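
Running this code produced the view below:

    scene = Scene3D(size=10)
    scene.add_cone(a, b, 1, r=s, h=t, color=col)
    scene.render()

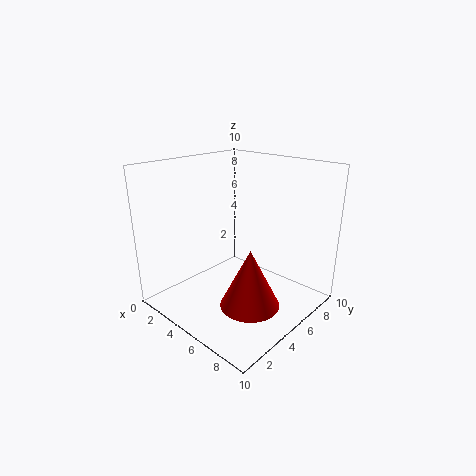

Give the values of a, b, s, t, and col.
a = 7; b = 4; s = 2; t = 4; col = 'red'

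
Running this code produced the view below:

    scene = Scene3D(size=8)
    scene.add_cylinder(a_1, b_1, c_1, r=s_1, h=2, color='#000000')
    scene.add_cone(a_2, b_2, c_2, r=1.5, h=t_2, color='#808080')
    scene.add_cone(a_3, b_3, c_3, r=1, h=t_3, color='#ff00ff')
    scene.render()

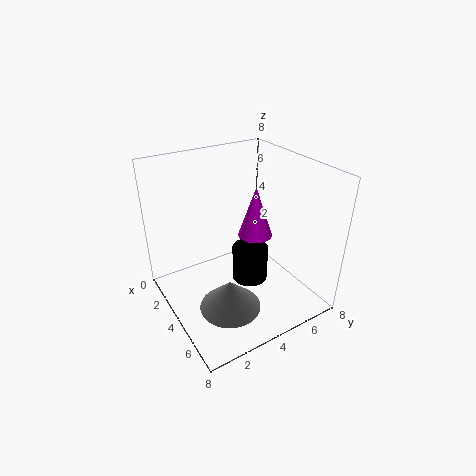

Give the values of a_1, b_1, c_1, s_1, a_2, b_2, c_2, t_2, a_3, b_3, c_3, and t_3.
a_1 = 4.5, b_1 = 4.5, c_1 = 1.5, s_1 = 1, a_2 = 6.5, b_2 = 2, c_2 = 2, t_2 = 1.5, a_3 = 3.5, b_3 = 5.5, c_3 = 3.5, t_3 = 3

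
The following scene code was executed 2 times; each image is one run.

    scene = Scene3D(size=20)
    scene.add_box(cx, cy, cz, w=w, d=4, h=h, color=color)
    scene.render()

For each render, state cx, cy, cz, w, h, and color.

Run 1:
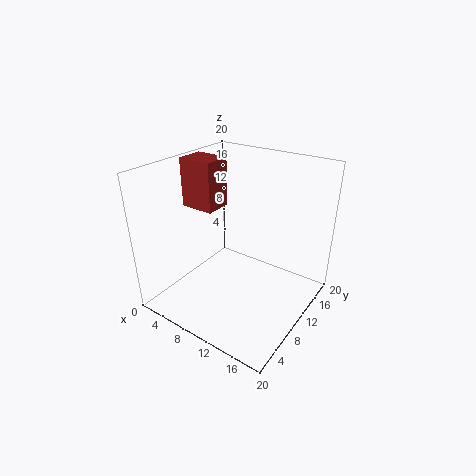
cx = 1, cy = 9, cz = 13, w = 5, h = 7, color = 'brown'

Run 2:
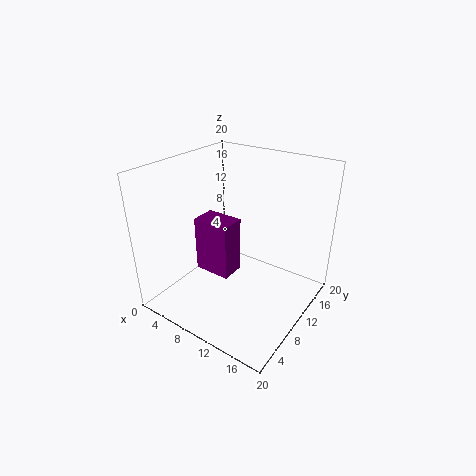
cx = 1, cy = 11, cz = 1, w = 6, h = 9, color = 'purple'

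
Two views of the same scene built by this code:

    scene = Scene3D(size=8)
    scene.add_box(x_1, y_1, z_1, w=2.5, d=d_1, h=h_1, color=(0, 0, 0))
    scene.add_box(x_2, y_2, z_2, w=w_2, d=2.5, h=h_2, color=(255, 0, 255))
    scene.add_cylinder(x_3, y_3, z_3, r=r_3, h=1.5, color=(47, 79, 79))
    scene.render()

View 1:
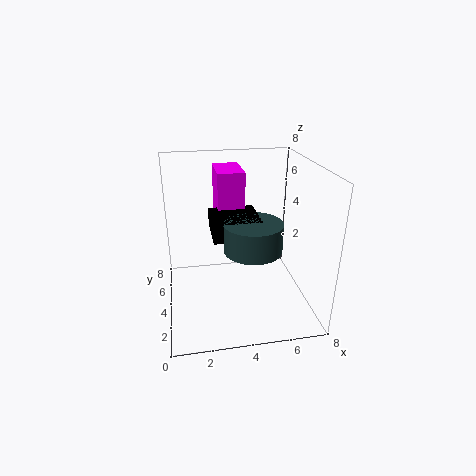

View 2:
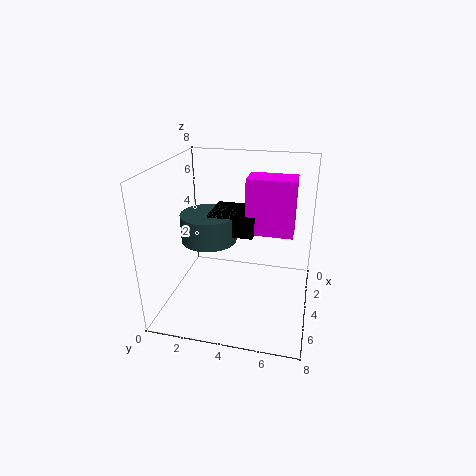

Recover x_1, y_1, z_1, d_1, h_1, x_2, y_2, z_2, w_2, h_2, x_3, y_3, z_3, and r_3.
x_1 = 2.5; y_1 = 2.5; z_1 = 4.5; d_1 = 2.5; h_1 = 1; x_2 = 3; y_2 = 4.5; z_2 = 4.5; w_2 = 1.5; h_2 = 3; x_3 = 4.5; y_3 = 2.5; z_3 = 4; r_3 = 1.5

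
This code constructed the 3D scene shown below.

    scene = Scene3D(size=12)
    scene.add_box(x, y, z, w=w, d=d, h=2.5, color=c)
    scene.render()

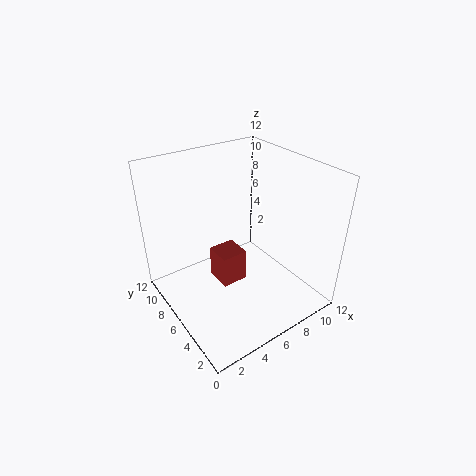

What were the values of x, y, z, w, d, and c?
x = 3; y = 3.5; z = 4; w = 2; d = 2; c = 'brown'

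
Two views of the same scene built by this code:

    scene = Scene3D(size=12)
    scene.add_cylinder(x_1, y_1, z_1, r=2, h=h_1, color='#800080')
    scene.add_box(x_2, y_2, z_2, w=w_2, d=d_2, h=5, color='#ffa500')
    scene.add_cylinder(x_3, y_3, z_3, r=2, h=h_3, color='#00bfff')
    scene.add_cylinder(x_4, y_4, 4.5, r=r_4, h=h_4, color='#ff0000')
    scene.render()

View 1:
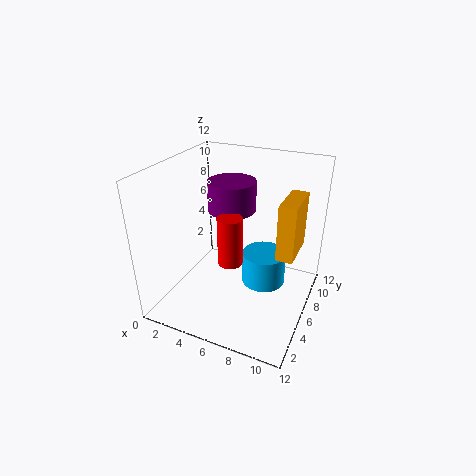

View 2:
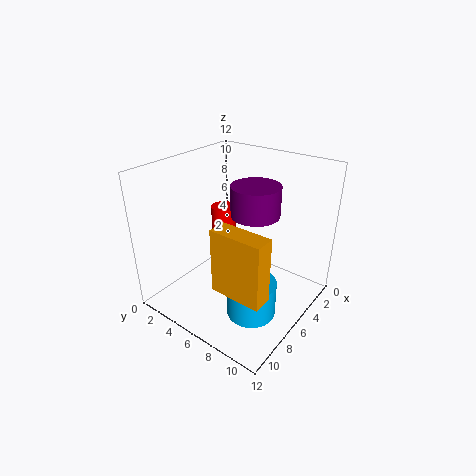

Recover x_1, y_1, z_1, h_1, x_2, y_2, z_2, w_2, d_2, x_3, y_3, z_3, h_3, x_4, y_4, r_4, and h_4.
x_1 = 5; y_1 = 7; z_1 = 8; h_1 = 2.5; x_2 = 9; y_2 = 7; z_2 = 4; w_2 = 1.5; d_2 = 4; x_3 = 7.5; y_3 = 8.5; z_3 = 0.5; h_3 = 3; x_4 = 6; y_4 = 4.5; r_4 = 1; h_4 = 4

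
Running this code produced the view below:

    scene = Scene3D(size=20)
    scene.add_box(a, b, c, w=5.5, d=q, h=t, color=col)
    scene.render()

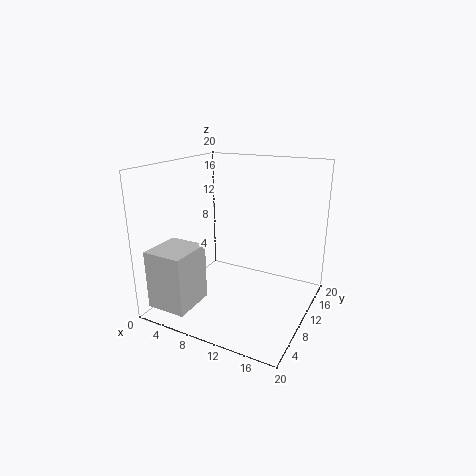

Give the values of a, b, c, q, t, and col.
a = 1
b = 1
c = 1.5
q = 6
t = 8
col = 'lightgray'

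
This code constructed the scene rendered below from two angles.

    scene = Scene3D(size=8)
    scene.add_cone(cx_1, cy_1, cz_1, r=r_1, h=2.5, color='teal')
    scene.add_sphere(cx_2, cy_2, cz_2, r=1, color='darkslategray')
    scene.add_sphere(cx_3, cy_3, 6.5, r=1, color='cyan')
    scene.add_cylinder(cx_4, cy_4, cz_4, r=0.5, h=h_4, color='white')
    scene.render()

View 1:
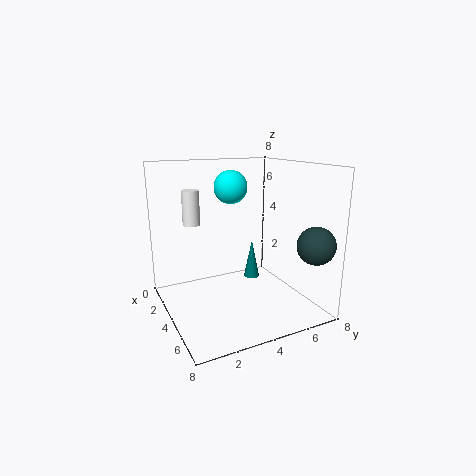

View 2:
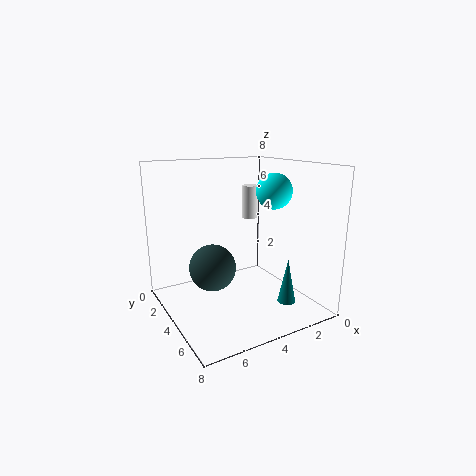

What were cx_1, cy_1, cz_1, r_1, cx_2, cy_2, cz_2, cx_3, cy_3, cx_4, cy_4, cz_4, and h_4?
cx_1 = 2; cy_1 = 6; cz_1 = 0.5; r_1 = 0.5; cx_2 = 7; cy_2 = 7; cz_2 = 4; cx_3 = 2; cy_3 = 4.5; cx_4 = 2; cy_4 = 2; cz_4 = 4.5; h_4 = 2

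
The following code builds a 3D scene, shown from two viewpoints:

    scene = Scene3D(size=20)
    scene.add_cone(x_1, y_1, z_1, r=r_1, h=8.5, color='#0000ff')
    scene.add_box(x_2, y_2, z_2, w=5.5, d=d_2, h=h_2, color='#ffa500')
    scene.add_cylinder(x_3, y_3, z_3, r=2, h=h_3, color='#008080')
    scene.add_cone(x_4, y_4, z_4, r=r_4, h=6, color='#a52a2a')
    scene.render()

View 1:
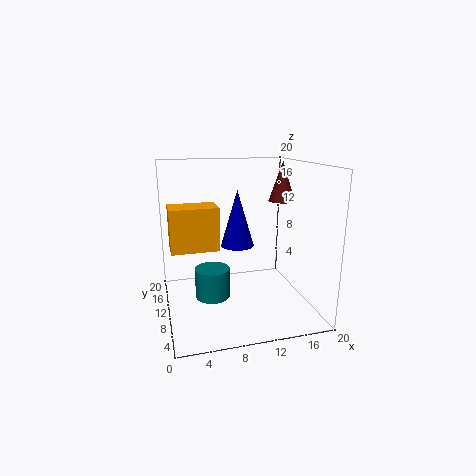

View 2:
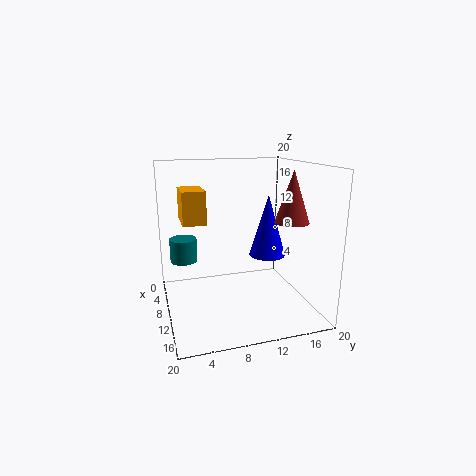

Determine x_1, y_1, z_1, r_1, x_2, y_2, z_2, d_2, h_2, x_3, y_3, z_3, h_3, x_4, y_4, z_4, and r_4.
x_1 = 11
y_1 = 14
z_1 = 7.5
r_1 = 2.5
x_2 = 0.5
y_2 = 3
z_2 = 11
d_2 = 3.5
h_2 = 5
x_3 = 5
y_3 = 3
z_3 = 5.5
h_3 = 3.5
x_4 = 18
y_4 = 14
z_4 = 14
r_4 = 2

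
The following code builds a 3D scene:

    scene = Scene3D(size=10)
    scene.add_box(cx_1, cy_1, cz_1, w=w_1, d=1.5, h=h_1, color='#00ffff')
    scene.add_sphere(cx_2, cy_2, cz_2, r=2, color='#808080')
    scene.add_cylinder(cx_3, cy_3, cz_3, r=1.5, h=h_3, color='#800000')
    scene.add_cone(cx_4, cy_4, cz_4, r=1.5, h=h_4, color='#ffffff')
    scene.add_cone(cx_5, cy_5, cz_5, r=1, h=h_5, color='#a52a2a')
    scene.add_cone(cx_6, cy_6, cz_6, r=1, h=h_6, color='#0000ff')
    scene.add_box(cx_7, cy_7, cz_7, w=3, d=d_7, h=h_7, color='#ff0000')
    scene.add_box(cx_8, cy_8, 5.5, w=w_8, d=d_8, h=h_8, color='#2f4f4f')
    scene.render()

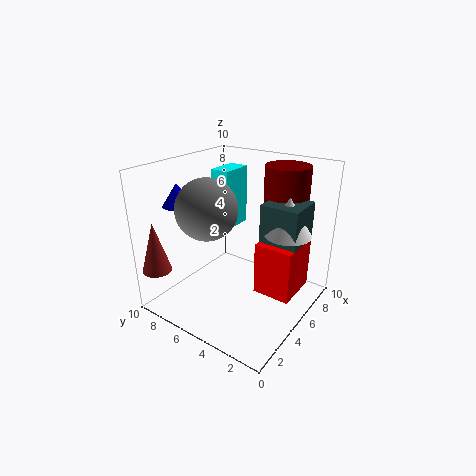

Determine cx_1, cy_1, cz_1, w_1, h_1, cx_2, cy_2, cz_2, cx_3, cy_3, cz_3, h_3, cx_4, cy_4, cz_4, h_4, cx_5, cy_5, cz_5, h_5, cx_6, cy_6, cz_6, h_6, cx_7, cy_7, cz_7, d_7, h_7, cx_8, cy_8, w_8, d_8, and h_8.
cx_1 = 6.5
cy_1 = 7
cz_1 = 4.5
w_1 = 2.5
h_1 = 4.5
cx_2 = 3
cy_2 = 6
cz_2 = 7.5
cx_3 = 7
cy_3 = 2.5
cz_3 = 5.5
h_3 = 4.5
cx_4 = 5.5
cy_4 = 1.5
cz_4 = 6
h_4 = 2.5
cx_5 = 1
cy_5 = 9
cz_5 = 3
h_5 = 3.5
cx_6 = 2.5
cy_6 = 8
cz_6 = 7.5
h_6 = 1.5
cx_7 = 4
cy_7 = 0.5
cz_7 = 2
d_7 = 2.5
h_7 = 3.5
cx_8 = 4.5
cy_8 = 0.5
w_8 = 2.5
d_8 = 2.5
h_8 = 2.5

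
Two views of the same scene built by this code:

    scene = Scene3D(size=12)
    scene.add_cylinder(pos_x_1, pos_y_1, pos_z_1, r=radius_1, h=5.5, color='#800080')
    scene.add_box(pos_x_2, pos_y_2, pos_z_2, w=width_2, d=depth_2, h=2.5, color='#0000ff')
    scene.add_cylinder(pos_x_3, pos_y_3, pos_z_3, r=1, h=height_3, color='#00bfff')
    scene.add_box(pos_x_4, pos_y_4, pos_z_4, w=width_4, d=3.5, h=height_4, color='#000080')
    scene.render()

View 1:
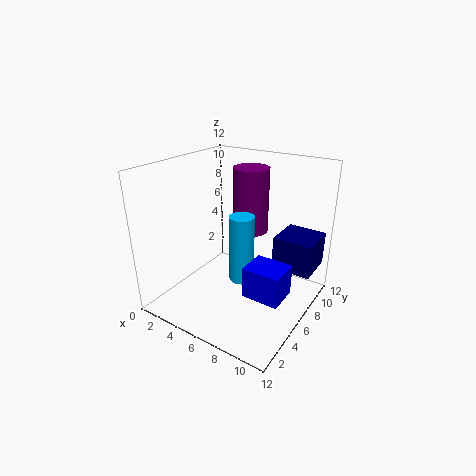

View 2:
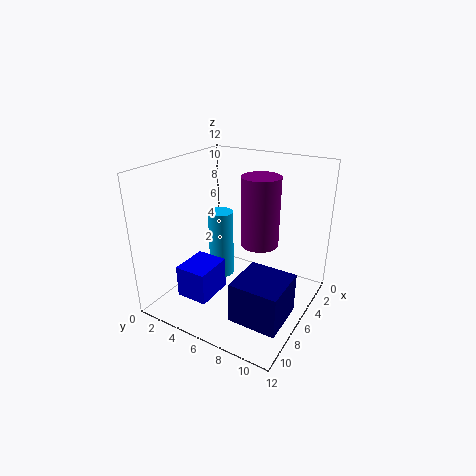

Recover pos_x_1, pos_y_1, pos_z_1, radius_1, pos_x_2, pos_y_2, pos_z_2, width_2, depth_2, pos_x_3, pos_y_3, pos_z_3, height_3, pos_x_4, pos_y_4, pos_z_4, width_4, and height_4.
pos_x_1 = 6, pos_y_1 = 8, pos_z_1 = 6, radius_1 = 1.5, pos_x_2 = 8, pos_y_2 = 3.5, pos_z_2 = 2.5, width_2 = 3, depth_2 = 2.5, pos_x_3 = 7, pos_y_3 = 5, pos_z_3 = 3, height_3 = 5.5, pos_x_4 = 8, pos_y_4 = 8.5, pos_z_4 = 2.5, width_4 = 3.5, height_4 = 3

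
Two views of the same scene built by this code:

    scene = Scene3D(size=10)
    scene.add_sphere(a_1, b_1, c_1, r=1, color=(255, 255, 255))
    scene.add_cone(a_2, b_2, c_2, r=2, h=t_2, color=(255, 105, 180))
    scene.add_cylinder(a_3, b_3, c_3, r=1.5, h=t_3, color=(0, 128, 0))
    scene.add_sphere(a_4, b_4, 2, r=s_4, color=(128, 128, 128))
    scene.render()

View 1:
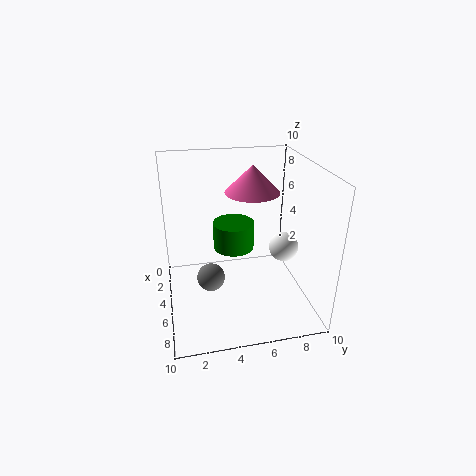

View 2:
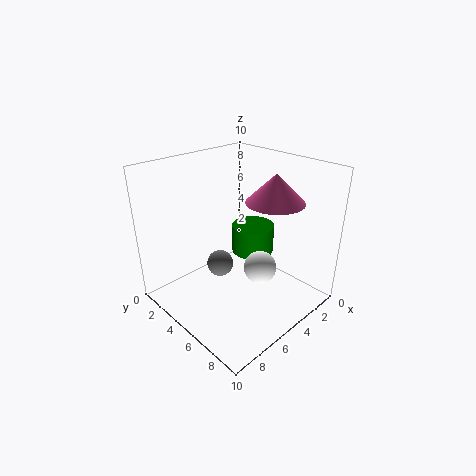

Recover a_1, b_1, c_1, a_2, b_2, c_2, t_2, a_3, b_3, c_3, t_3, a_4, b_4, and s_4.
a_1 = 6
b_1 = 8
c_1 = 4.5
a_2 = 3
b_2 = 6.5
c_2 = 7.5
t_2 = 2
a_3 = 3.5
b_3 = 5
c_3 = 3.5
t_3 = 2
a_4 = 5
b_4 = 3
s_4 = 1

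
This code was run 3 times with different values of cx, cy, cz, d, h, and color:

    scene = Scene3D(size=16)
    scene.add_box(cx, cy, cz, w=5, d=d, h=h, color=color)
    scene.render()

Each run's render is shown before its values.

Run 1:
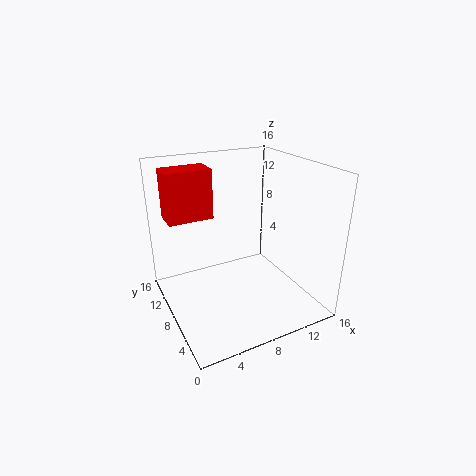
cx = 1
cy = 10
cz = 10
d = 3
h = 5.5
color = 'red'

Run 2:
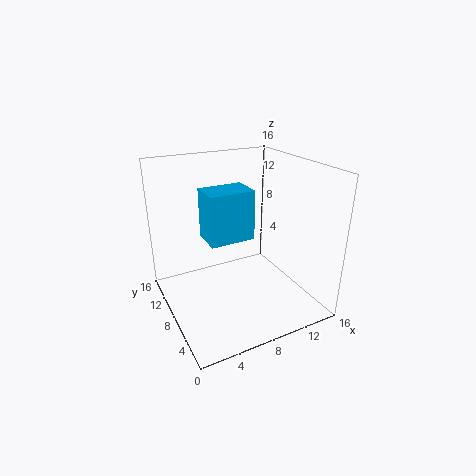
cx = 4.5
cy = 7
cz = 8
d = 3.5
h = 5.5
color = 'deepskyblue'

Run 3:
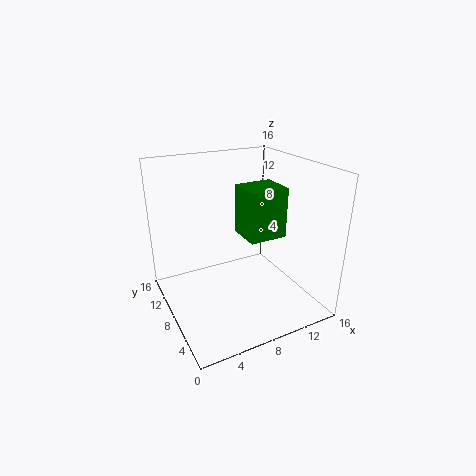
cx = 11
cy = 10
cz = 5.5
d = 4.5
h = 6.5
color = 'green'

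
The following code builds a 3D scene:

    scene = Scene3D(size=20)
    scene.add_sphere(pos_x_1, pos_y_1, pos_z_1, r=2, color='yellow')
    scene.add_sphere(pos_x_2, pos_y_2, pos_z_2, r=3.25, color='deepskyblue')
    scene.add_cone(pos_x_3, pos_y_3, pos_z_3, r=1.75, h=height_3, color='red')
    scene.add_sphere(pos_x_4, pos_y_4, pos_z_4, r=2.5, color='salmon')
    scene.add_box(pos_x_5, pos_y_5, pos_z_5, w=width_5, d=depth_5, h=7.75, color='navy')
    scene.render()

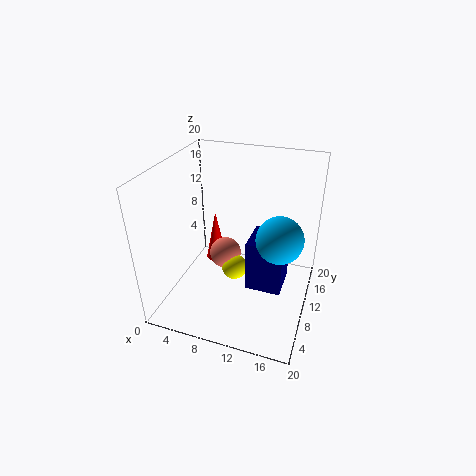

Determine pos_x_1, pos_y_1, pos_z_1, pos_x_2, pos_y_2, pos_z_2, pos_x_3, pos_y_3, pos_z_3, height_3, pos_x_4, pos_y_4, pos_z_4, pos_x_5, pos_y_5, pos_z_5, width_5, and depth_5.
pos_x_1 = 8.25, pos_y_1 = 13.25, pos_z_1 = 2.25, pos_x_2 = 15.75, pos_y_2 = 10.5, pos_z_2 = 10.5, pos_x_3 = 3.25, pos_y_3 = 17.75, pos_z_3 = 0.25, height_3 = 8.75, pos_x_4 = 6.25, pos_y_4 = 14.5, pos_z_4 = 3.75, pos_x_5 = 11.25, pos_y_5 = 9.5, pos_z_5 = 1.75, width_5 = 5.25, depth_5 = 5.5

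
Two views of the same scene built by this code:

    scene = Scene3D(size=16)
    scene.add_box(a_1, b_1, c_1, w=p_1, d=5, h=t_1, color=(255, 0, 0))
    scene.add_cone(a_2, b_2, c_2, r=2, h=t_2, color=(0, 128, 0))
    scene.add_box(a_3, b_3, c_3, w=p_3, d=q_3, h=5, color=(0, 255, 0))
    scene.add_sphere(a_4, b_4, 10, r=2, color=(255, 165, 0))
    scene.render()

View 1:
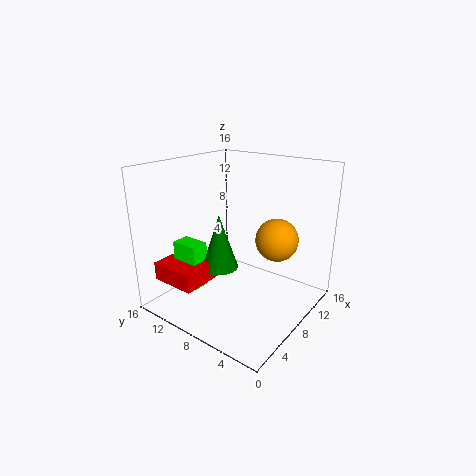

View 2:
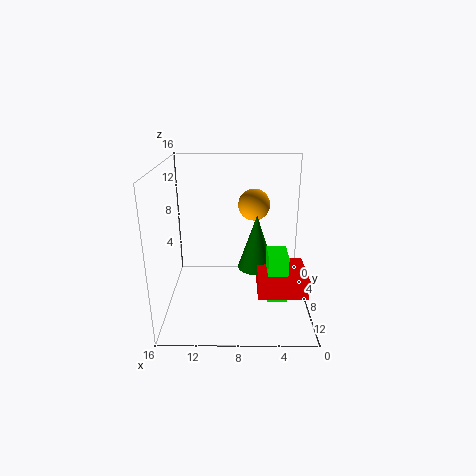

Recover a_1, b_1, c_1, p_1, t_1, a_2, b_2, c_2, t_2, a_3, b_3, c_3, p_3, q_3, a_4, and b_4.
a_1 = 1; b_1 = 9; c_1 = 4; p_1 = 5; t_1 = 2; a_2 = 6; b_2 = 9; c_2 = 5; t_2 = 6; a_3 = 3; b_3 = 10; c_3 = 3; p_3 = 2; q_3 = 3; a_4 = 6; b_4 = 2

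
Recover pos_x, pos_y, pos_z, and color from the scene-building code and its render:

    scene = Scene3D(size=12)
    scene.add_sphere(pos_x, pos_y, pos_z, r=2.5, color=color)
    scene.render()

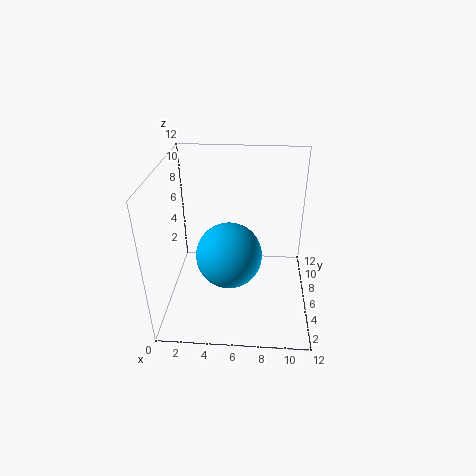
pos_x = 5.5; pos_y = 3.5; pos_z = 6; color = 'deepskyblue'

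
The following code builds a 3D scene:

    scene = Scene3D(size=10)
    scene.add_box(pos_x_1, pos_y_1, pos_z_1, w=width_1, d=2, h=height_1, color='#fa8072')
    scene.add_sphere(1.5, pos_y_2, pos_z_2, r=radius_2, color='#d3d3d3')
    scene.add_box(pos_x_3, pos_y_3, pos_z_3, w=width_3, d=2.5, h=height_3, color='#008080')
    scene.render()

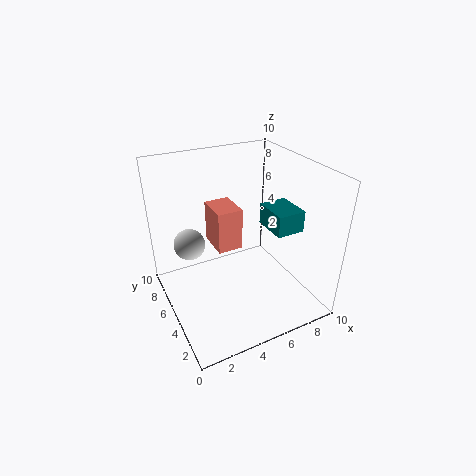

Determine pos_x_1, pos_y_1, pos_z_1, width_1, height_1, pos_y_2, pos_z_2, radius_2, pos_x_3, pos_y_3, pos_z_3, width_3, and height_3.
pos_x_1 = 2.5, pos_y_1 = 2.5, pos_z_1 = 6, width_1 = 1.5, height_1 = 2.5, pos_y_2 = 5, pos_z_2 = 5.5, radius_2 = 1, pos_x_3 = 7, pos_y_3 = 3, pos_z_3 = 5.5, width_3 = 2, height_3 = 1.5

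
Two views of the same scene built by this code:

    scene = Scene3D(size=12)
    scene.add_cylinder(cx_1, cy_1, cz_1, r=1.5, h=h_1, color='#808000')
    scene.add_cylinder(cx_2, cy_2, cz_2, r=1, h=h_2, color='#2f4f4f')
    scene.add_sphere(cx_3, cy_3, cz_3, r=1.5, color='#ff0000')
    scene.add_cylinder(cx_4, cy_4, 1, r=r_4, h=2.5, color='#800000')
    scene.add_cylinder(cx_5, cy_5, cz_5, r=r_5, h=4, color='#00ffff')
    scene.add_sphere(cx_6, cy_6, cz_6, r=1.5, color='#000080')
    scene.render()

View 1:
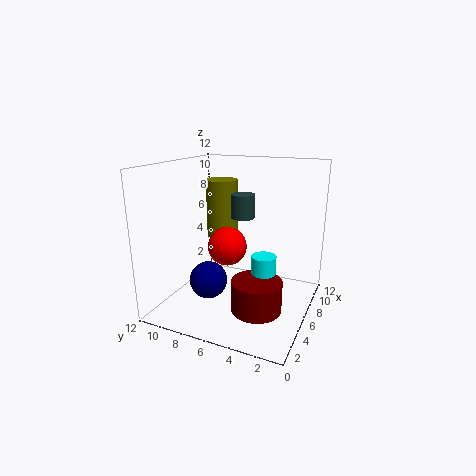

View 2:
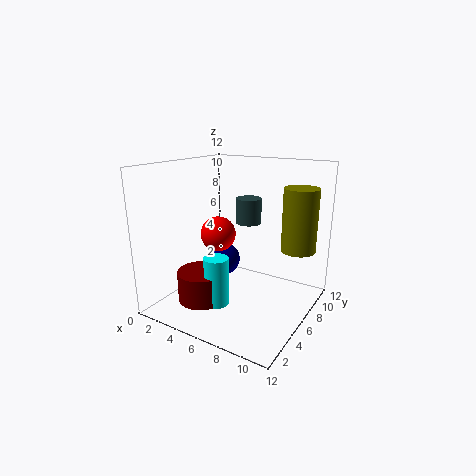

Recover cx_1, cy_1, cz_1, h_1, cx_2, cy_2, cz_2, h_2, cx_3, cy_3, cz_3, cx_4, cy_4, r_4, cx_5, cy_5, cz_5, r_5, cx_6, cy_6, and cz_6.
cx_1 = 10
cy_1 = 9.5
cz_1 = 4.5
h_1 = 5.5
cx_2 = 7
cy_2 = 6
cz_2 = 7.5
h_2 = 2
cx_3 = 4
cy_3 = 6
cz_3 = 6
cx_4 = 4
cy_4 = 3.5
r_4 = 2
cx_5 = 5.5
cy_5 = 3.5
cz_5 = 1
r_5 = 1
cx_6 = 3.5
cy_6 = 7.5
cz_6 = 3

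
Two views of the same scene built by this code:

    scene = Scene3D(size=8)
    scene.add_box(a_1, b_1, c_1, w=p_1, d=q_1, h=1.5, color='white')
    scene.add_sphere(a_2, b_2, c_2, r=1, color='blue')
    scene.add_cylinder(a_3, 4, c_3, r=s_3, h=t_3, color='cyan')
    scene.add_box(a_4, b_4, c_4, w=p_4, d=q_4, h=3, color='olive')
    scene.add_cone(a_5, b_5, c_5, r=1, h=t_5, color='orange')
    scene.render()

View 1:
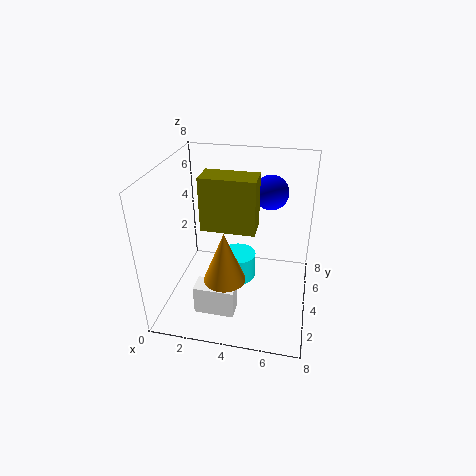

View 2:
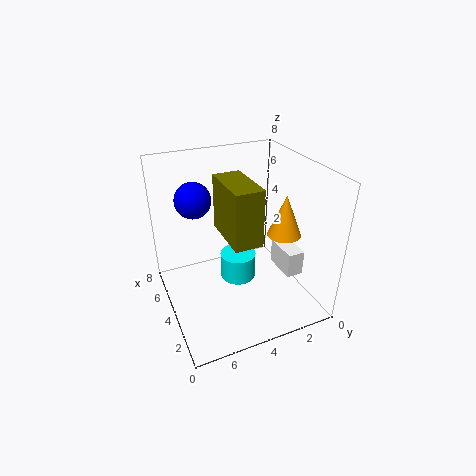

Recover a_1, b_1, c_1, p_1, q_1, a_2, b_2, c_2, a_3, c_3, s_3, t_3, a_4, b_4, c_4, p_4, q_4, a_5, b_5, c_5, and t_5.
a_1 = 2.5
b_1 = 0.5
c_1 = 1.5
p_1 = 2
q_1 = 1
a_2 = 5.5
b_2 = 6
c_2 = 6
a_3 = 4
c_3 = 1.5
s_3 = 1
t_3 = 1.5
a_4 = 2
b_4 = 3.5
c_4 = 4.5
p_4 = 3
q_4 = 1.5
a_5 = 4
b_5 = 1
c_5 = 3.5
t_5 = 2.5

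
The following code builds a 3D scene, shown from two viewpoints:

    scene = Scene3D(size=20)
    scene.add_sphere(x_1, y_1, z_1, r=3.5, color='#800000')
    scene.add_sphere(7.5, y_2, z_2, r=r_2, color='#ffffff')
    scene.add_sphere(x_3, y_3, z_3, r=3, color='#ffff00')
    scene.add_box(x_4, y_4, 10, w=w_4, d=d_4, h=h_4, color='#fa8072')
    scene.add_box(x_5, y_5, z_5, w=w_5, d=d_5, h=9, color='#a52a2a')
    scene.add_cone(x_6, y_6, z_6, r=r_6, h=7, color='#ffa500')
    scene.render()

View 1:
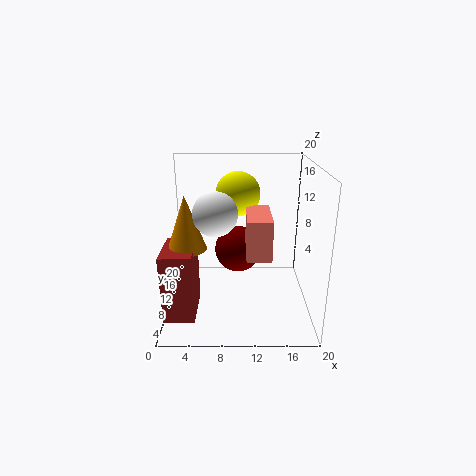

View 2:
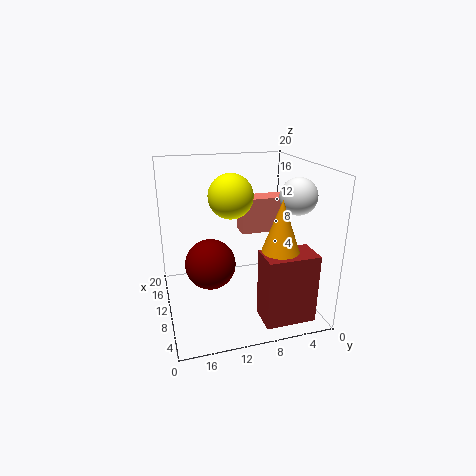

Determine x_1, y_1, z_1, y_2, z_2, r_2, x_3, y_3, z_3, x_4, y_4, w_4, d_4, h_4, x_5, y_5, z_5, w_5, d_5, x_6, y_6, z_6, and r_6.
x_1 = 10, y_1 = 14, z_1 = 6.5, y_2 = 2.5, z_2 = 16, r_2 = 2.5, x_3 = 10, y_3 = 11, z_3 = 16, x_4 = 11, y_4 = 2.5, w_4 = 3, d_4 = 6.5, h_4 = 5, x_5 = 0.5, y_5 = 2.5, z_5 = 1.5, w_5 = 4, d_5 = 6.5, x_6 = 3.5, y_6 = 6.5, z_6 = 10, r_6 = 2.5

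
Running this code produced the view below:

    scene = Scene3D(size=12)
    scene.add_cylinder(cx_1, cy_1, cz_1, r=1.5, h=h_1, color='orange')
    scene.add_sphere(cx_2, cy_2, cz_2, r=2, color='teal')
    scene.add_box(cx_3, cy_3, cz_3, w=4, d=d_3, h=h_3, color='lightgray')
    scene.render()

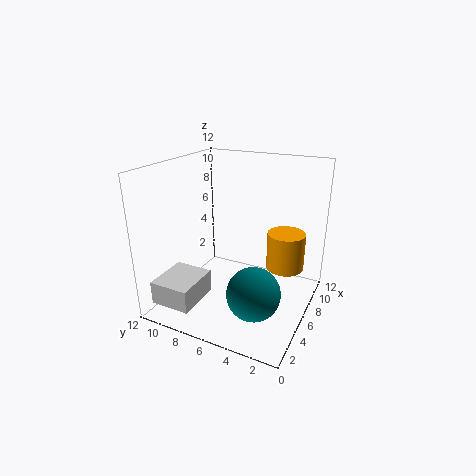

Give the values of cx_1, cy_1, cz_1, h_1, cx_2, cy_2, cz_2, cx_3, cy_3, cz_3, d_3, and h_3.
cx_1 = 6.5
cy_1 = 2
cz_1 = 4
h_1 = 3
cx_2 = 2.5
cy_2 = 3
cz_2 = 3.5
cx_3 = 1.5
cy_3 = 8.5
cz_3 = 0.5
d_3 = 3.5
h_3 = 2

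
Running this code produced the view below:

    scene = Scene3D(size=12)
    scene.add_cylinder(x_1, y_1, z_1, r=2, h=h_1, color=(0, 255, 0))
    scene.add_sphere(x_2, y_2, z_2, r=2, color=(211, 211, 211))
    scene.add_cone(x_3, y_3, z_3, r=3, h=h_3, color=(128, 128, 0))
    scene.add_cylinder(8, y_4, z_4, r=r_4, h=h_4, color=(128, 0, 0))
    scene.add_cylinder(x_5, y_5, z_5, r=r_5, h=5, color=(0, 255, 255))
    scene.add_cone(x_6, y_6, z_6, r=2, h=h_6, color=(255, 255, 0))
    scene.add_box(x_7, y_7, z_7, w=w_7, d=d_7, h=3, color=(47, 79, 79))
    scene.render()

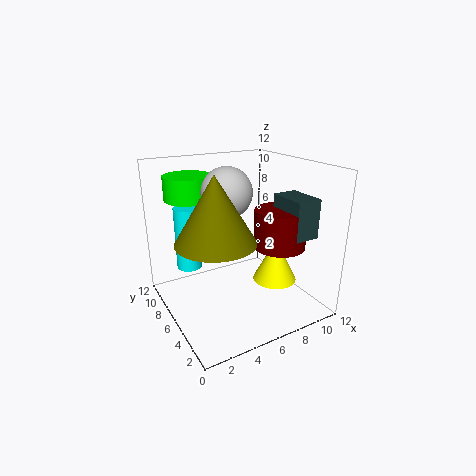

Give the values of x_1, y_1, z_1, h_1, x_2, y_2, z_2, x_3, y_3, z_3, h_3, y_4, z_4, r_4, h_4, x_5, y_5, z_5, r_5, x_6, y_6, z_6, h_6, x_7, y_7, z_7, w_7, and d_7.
x_1 = 3; y_1 = 9; z_1 = 9; h_1 = 2; x_2 = 5; y_2 = 6; z_2 = 10; x_3 = 3; y_3 = 4; z_3 = 7; h_3 = 5; y_4 = 3; z_4 = 6; r_4 = 2; h_4 = 3; x_5 = 2; y_5 = 7; z_5 = 4; r_5 = 1; x_6 = 10; y_6 = 6; z_6 = 1; h_6 = 4; x_7 = 8; y_7 = 1; z_7 = 7; w_7 = 2; d_7 = 3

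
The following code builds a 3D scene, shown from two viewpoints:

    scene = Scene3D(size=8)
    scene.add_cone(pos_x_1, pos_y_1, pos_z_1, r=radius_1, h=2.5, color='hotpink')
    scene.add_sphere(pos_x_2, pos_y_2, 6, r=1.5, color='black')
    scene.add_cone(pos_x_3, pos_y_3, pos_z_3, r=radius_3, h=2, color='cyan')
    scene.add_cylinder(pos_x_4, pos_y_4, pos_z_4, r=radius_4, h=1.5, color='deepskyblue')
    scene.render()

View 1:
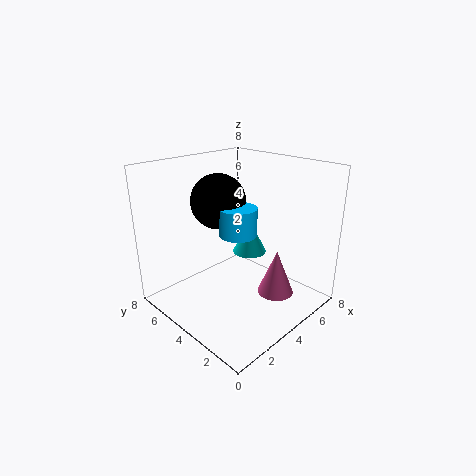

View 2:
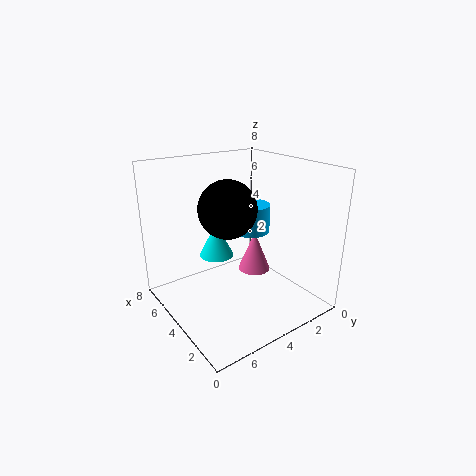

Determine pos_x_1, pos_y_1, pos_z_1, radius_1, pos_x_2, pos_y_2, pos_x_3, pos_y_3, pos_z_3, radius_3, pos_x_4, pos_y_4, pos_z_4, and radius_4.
pos_x_1 = 5; pos_y_1 = 2; pos_z_1 = 1; radius_1 = 1; pos_x_2 = 3.5; pos_y_2 = 5; pos_x_3 = 5.5; pos_y_3 = 4.5; pos_z_3 = 2.5; radius_3 = 1; pos_x_4 = 3.5; pos_y_4 = 3.5; pos_z_4 = 4.5; radius_4 = 1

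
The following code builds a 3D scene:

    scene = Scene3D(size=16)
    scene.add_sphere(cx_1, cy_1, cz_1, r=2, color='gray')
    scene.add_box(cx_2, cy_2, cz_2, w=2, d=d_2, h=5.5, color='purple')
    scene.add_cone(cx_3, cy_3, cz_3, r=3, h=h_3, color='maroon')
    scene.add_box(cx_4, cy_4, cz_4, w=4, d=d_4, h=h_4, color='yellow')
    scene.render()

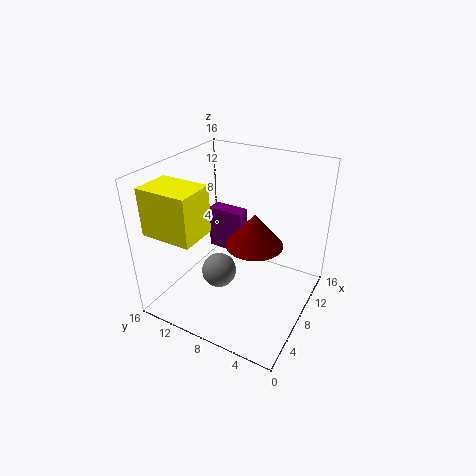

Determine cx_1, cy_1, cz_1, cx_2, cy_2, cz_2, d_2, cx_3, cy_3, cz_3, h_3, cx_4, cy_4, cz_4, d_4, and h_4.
cx_1 = 7; cy_1 = 10; cz_1 = 3.5; cx_2 = 12; cy_2 = 10; cz_2 = 3; d_2 = 4.5; cx_3 = 7; cy_3 = 5.5; cz_3 = 8.5; h_3 = 3.5; cx_4 = 1; cy_4 = 9.5; cz_4 = 10; d_4 = 5.5; h_4 = 5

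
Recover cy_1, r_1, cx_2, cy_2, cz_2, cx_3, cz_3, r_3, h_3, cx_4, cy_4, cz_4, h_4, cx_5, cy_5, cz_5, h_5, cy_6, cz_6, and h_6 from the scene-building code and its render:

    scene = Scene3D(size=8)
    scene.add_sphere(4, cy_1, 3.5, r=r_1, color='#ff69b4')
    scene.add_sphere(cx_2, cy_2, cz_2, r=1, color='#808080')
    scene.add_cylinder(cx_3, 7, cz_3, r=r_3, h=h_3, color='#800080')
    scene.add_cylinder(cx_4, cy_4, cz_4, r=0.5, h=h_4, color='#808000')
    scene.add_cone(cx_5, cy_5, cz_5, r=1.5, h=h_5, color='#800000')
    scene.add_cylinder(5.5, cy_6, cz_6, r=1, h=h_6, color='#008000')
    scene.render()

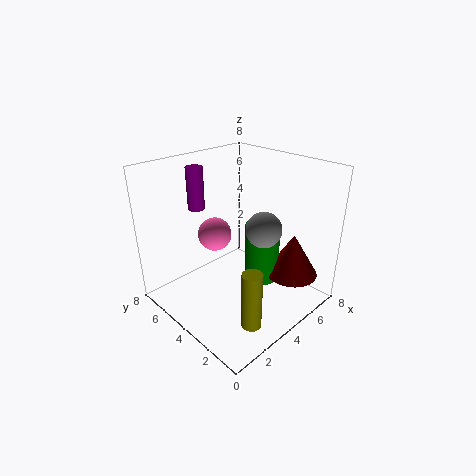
cy_1 = 6; r_1 = 1; cx_2 = 5; cy_2 = 3; cz_2 = 4.5; cx_3 = 3.5; cz_3 = 5; r_3 = 0.5; h_3 = 2.5; cx_4 = 2; cy_4 = 1; cz_4 = 1; h_4 = 3; cx_5 = 6.5; cy_5 = 2; cz_5 = 1.5; h_5 = 2.5; cy_6 = 3.5; cz_6 = 1; h_6 = 3.5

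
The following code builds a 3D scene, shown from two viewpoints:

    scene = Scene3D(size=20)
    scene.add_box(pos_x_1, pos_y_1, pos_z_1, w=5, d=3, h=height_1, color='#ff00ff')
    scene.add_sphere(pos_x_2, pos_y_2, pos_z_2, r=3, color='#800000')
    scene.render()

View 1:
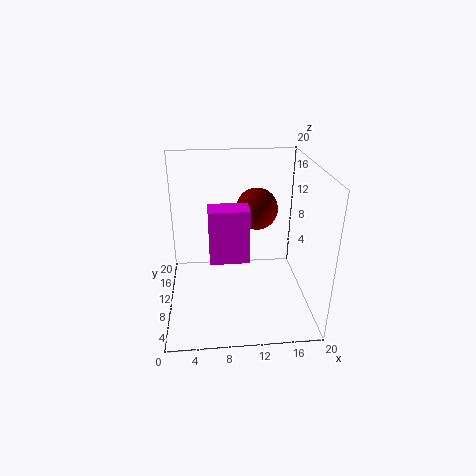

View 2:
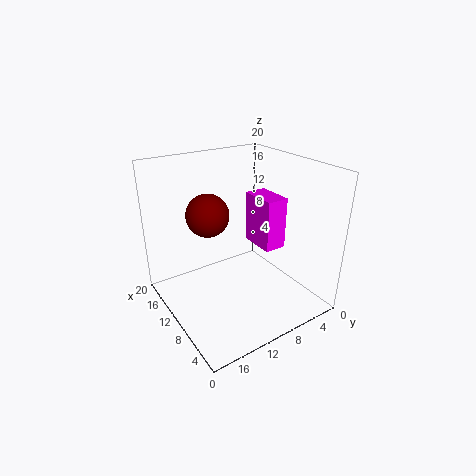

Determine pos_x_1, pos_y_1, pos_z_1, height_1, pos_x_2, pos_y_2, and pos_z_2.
pos_x_1 = 6, pos_y_1 = 5, pos_z_1 = 9, height_1 = 7, pos_x_2 = 13, pos_y_2 = 13, pos_z_2 = 13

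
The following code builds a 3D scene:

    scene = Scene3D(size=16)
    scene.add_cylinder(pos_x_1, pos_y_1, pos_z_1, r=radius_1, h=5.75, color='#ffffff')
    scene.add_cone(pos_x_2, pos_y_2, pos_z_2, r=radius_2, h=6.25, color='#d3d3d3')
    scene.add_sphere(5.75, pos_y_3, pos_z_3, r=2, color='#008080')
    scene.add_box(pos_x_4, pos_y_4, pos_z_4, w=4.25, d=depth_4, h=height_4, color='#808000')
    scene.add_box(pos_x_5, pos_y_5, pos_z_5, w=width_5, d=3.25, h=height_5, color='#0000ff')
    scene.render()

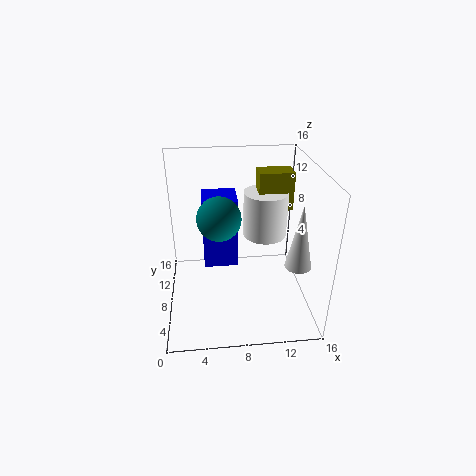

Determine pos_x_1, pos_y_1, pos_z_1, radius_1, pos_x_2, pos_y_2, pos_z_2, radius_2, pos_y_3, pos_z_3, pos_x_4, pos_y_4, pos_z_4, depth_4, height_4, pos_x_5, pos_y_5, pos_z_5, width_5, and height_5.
pos_x_1 = 12, pos_y_1 = 13, pos_z_1 = 5.5, radius_1 = 2.75, pos_x_2 = 13, pos_y_2 = 1.75, pos_z_2 = 8.25, radius_2 = 1.25, pos_y_3 = 3, pos_z_3 = 13, pos_x_4 = 11, pos_y_4 = 12.25, pos_z_4 = 9, depth_4 = 2.75, height_4 = 4.75, pos_x_5 = 4.25, pos_y_5 = 3.25, pos_z_5 = 7.75, width_5 = 3.25, height_5 = 6.75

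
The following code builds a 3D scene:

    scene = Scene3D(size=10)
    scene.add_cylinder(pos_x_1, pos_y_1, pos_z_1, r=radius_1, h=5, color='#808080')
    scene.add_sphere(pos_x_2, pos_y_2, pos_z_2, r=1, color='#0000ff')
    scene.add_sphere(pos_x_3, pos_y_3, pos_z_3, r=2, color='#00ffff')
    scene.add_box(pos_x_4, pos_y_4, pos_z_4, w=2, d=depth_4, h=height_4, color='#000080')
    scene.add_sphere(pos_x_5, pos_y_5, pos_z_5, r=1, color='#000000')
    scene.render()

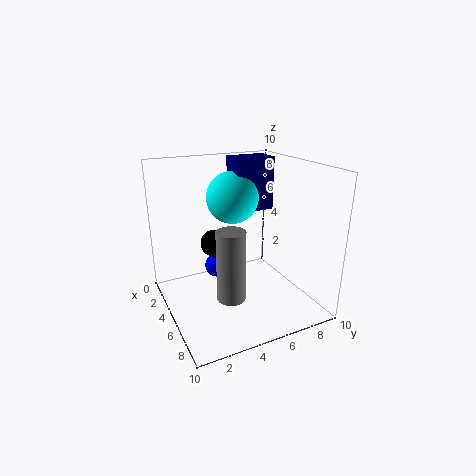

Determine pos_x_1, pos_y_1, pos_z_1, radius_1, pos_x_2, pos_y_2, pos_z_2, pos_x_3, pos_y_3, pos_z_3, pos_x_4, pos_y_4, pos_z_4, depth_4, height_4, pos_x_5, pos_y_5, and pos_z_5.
pos_x_1 = 6
pos_y_1 = 4
pos_z_1 = 1
radius_1 = 1
pos_x_2 = 1
pos_y_2 = 5
pos_z_2 = 1
pos_x_3 = 2
pos_y_3 = 6
pos_z_3 = 7
pos_x_4 = 1
pos_y_4 = 6
pos_z_4 = 6
depth_4 = 3
height_4 = 4
pos_x_5 = 3
pos_y_5 = 4
pos_z_5 = 4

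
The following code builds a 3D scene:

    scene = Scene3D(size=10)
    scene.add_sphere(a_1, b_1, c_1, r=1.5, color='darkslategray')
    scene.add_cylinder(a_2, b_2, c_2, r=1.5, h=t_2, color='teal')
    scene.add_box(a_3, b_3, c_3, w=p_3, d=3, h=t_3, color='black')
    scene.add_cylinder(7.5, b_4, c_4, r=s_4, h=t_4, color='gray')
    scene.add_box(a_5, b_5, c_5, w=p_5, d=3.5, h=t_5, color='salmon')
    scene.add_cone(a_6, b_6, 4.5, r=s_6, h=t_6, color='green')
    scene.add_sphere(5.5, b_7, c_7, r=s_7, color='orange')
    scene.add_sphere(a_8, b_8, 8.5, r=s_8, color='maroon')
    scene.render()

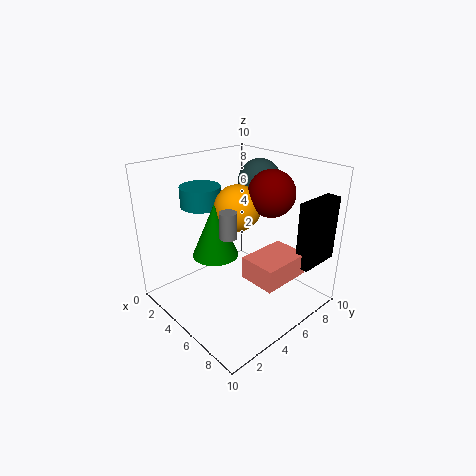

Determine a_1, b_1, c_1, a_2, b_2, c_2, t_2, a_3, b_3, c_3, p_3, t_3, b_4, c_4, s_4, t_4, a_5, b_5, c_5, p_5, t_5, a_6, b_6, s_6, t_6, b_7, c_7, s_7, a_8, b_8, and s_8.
a_1 = 4.5
b_1 = 7.5
c_1 = 8.5
a_2 = 1.5
b_2 = 4.5
c_2 = 6.5
t_2 = 1.5
a_3 = 8.5
b_3 = 7
c_3 = 3.5
p_3 = 1
t_3 = 4.5
b_4 = 2
c_4 = 7
s_4 = 0.5
t_4 = 1.5
a_5 = 6.5
b_5 = 4
c_5 = 3
p_5 = 2.5
t_5 = 1.5
a_6 = 5
b_6 = 3
s_6 = 1.5
t_6 = 3.5
b_7 = 4.5
c_7 = 7.5
s_7 = 1.5
a_8 = 7
b_8 = 6
s_8 = 1.5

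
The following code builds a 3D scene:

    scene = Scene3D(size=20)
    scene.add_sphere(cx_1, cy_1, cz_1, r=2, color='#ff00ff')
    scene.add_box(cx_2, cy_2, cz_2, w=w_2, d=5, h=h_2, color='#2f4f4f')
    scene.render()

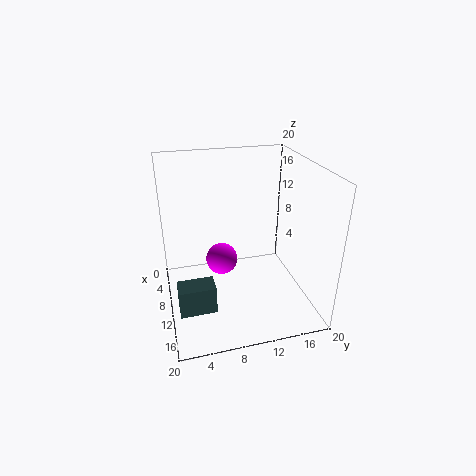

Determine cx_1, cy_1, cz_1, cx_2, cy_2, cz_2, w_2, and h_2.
cx_1 = 13
cy_1 = 7
cz_1 = 9
cx_2 = 11
cy_2 = 1
cz_2 = 1
w_2 = 3
h_2 = 4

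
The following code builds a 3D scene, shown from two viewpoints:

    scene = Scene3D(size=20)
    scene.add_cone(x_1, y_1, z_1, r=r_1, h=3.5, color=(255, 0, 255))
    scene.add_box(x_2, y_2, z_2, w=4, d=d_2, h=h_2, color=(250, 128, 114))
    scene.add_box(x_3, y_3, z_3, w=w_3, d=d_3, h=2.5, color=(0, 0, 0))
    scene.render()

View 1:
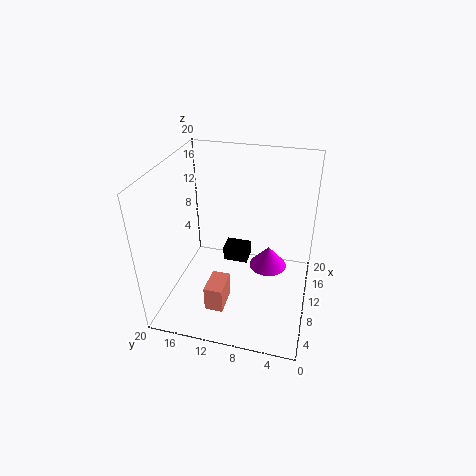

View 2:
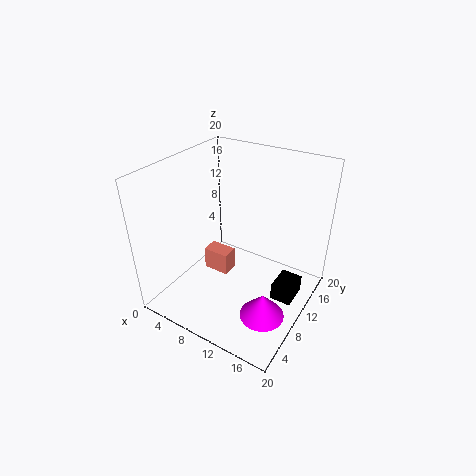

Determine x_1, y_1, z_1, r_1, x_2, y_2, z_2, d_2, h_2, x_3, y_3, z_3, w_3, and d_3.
x_1 = 16
y_1 = 6.5
z_1 = 1.5
r_1 = 3
x_2 = 3.5
y_2 = 10.5
z_2 = 2
d_2 = 2.5
h_2 = 3.5
x_3 = 15.5
y_3 = 10
z_3 = 1.5
w_3 = 3
d_3 = 4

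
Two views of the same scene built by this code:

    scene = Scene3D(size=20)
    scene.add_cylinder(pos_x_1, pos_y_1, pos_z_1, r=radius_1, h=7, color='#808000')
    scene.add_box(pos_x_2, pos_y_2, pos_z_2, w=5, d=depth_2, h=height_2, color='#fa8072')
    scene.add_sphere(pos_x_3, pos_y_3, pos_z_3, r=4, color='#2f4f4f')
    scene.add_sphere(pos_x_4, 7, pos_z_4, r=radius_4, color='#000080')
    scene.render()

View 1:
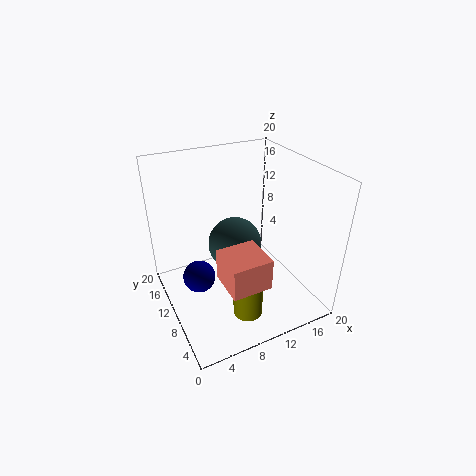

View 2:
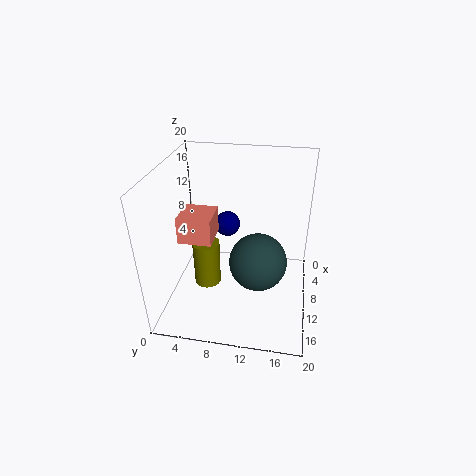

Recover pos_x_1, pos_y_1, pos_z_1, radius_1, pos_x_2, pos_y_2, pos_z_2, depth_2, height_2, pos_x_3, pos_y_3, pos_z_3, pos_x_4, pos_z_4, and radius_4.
pos_x_1 = 9
pos_y_1 = 5
pos_z_1 = 1
radius_1 = 2
pos_x_2 = 5
pos_y_2 = 1
pos_z_2 = 8
depth_2 = 5
height_2 = 4
pos_x_3 = 11
pos_y_3 = 13
pos_z_3 = 7
pos_x_4 = 3
pos_z_4 = 8
radius_4 = 2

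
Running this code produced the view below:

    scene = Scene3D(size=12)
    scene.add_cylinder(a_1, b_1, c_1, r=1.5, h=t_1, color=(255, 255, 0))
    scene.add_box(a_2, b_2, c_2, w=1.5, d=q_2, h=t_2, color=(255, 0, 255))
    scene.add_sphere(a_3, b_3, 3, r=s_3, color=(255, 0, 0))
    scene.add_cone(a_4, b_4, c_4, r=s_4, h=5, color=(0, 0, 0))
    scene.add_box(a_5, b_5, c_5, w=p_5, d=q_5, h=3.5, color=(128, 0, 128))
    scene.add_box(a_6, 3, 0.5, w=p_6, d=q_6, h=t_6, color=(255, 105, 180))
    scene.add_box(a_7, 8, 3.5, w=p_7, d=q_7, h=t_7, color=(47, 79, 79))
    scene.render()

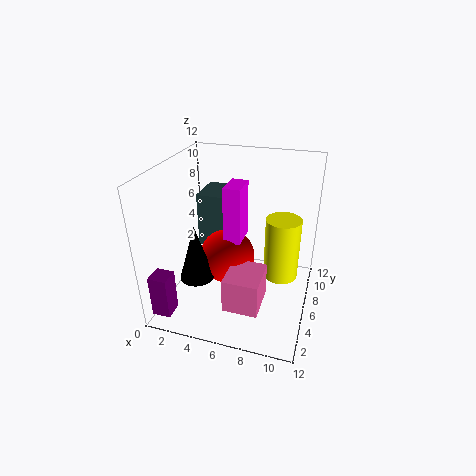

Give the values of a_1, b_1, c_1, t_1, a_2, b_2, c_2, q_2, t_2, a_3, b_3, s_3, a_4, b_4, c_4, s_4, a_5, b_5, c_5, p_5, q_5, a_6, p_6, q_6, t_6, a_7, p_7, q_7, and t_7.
a_1 = 9.5
b_1 = 7.5
c_1 = 2
t_1 = 5.5
a_2 = 4.5
b_2 = 6.5
c_2 = 5
q_2 = 2.5
t_2 = 5
a_3 = 4.5
b_3 = 7.5
s_3 = 2.5
a_4 = 2.5
b_4 = 5
c_4 = 2
s_4 = 1.5
a_5 = 0.5
b_5 = 0.5
c_5 = 1
p_5 = 1.5
q_5 = 1.5
a_6 = 5.5
p_6 = 3
q_6 = 3.5
t_6 = 3
a_7 = 1.5
p_7 = 3
q_7 = 3.5
t_7 = 5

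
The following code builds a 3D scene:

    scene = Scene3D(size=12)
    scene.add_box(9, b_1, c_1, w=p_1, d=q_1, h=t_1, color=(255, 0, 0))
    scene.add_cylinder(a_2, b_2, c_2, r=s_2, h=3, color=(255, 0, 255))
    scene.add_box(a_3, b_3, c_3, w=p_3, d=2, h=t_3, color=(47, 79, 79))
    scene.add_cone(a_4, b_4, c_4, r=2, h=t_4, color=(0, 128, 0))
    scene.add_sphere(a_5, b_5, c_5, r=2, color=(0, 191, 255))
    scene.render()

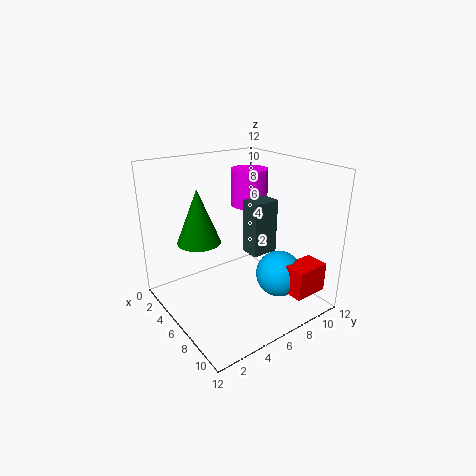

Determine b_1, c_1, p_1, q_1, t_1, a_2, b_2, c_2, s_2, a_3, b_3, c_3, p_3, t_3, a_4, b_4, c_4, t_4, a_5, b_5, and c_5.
b_1 = 8.5
c_1 = 1.5
p_1 = 2
q_1 = 3
t_1 = 2.5
a_2 = 5.5
b_2 = 7.5
c_2 = 8.5
s_2 = 1.5
a_3 = 8
b_3 = 5
c_3 = 6
p_3 = 1.5
t_3 = 4
a_4 = 2
b_4 = 4.5
c_4 = 4.5
t_4 = 5
a_5 = 8
b_5 = 9
c_5 = 2.5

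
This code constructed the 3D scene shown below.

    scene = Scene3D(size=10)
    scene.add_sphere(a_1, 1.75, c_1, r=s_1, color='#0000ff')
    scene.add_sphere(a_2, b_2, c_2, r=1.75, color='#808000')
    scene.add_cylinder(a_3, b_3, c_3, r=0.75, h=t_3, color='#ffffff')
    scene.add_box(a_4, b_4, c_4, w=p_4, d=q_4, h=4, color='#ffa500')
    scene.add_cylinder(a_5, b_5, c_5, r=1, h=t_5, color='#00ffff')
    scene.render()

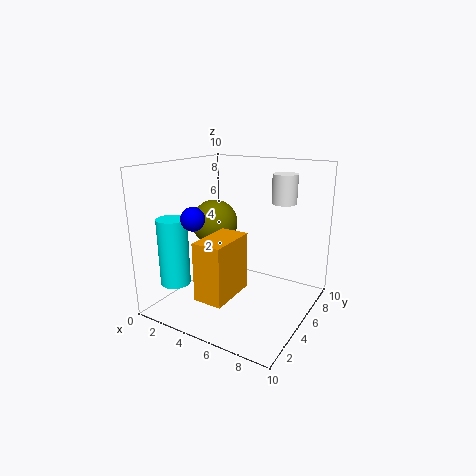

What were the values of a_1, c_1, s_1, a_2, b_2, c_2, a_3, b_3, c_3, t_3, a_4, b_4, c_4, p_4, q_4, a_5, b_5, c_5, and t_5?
a_1 = 3.75, c_1 = 7, s_1 = 0.75, a_2 = 2, b_2 = 6.5, c_2 = 5.25, a_3 = 8.5, b_3 = 4.5, c_3 = 8, t_3 = 1.75, a_4 = 3.75, b_4 = 1.5, c_4 = 1.5, p_4 = 2, q_4 = 3.5, a_5 = 2, b_5 = 1.75, c_5 = 2.25, t_5 = 4.5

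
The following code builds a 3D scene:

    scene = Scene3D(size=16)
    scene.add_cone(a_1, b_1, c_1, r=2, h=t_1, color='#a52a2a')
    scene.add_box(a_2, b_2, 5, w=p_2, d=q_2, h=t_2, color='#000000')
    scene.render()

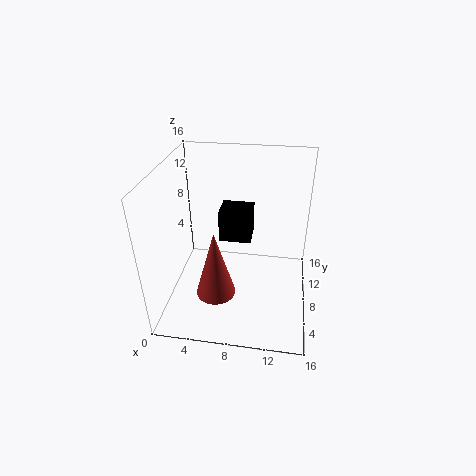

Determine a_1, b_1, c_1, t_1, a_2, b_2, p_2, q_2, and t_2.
a_1 = 6.5
b_1 = 3
c_1 = 4.5
t_1 = 7
a_2 = 5
b_2 = 11.5
p_2 = 4
q_2 = 3.5
t_2 = 4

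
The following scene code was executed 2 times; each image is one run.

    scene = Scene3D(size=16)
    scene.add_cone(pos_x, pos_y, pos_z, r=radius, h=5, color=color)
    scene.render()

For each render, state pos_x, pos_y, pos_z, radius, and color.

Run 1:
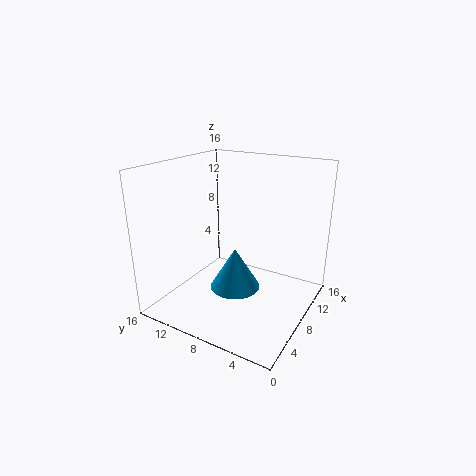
pos_x = 9, pos_y = 9, pos_z = 1, radius = 3, color = 'deepskyblue'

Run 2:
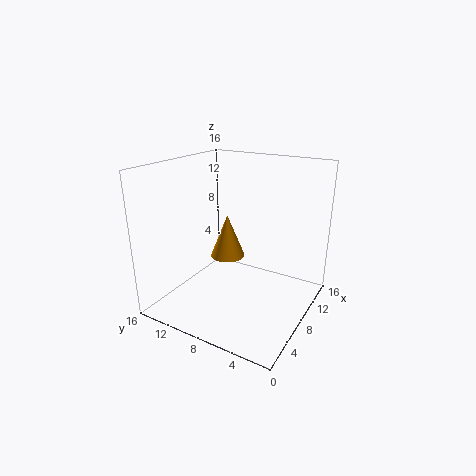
pos_x = 9, pos_y = 10, pos_z = 5, radius = 2, color = 'orange'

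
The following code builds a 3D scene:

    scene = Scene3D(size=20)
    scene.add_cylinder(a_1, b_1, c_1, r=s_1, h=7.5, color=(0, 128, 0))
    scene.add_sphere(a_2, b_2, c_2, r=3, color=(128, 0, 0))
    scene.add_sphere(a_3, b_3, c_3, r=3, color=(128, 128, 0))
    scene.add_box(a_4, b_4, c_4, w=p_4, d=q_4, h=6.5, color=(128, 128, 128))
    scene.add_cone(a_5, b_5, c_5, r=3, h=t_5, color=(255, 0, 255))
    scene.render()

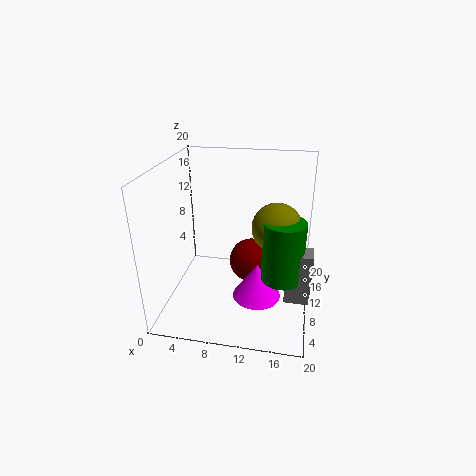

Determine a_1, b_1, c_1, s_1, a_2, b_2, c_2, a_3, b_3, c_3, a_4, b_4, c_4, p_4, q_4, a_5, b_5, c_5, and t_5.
a_1 = 16.5
b_1 = 4.5
c_1 = 8
s_1 = 2.5
a_2 = 12
b_2 = 9.5
c_2 = 7
a_3 = 15.5
b_3 = 6
c_3 = 14
a_4 = 17
b_4 = 3
c_4 = 5.5
p_4 = 3
q_4 = 2.5
a_5 = 13.5
b_5 = 4.5
c_5 = 5
t_5 = 4.5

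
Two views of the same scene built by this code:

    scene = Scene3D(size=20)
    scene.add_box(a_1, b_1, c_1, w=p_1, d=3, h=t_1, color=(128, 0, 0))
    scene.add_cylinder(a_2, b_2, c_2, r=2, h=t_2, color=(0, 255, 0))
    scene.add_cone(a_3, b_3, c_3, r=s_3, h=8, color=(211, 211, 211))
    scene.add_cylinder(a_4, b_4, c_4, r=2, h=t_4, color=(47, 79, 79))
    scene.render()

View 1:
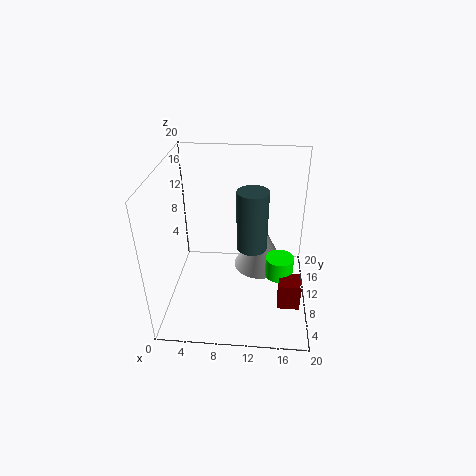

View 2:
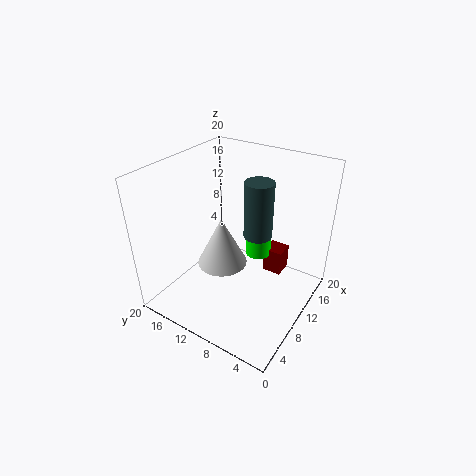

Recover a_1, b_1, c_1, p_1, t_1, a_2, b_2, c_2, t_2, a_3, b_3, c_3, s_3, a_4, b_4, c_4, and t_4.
a_1 = 16; b_1 = 6; c_1 = 1; p_1 = 3; t_1 = 4; a_2 = 16; b_2 = 10; c_2 = 4; t_2 = 3; a_3 = 13; b_3 = 15; c_3 = 2; s_3 = 4; a_4 = 12; b_4 = 8; c_4 = 10; t_4 = 8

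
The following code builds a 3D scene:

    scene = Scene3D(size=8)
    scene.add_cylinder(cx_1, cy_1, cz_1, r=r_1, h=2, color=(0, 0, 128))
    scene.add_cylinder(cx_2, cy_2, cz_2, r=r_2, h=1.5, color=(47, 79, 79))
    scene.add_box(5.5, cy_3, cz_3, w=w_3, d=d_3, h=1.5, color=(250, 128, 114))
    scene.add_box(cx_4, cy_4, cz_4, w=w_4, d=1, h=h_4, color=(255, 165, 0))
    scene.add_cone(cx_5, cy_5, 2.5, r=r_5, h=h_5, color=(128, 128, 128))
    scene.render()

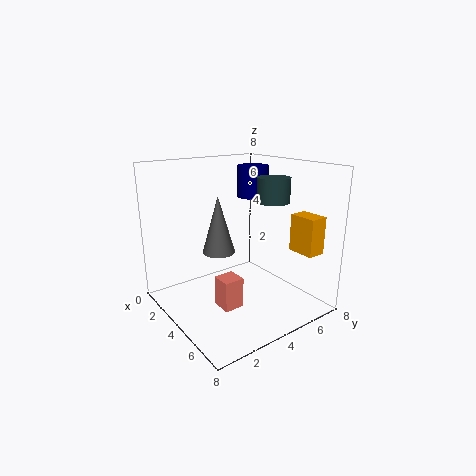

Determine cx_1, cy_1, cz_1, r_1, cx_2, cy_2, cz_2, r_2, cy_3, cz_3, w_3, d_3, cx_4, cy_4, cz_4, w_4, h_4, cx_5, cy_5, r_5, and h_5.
cx_1 = 1.5, cy_1 = 7, cz_1 = 5.5, r_1 = 1, cx_2 = 3.5, cy_2 = 7, cz_2 = 5.5, r_2 = 1, cy_3 = 1.5, cz_3 = 1.5, w_3 = 1, d_3 = 1, cx_4 = 6, cy_4 = 6, cz_4 = 3.5, w_4 = 1.5, h_4 = 2, cx_5 = 2, cy_5 = 4, r_5 = 1, h_5 = 3.5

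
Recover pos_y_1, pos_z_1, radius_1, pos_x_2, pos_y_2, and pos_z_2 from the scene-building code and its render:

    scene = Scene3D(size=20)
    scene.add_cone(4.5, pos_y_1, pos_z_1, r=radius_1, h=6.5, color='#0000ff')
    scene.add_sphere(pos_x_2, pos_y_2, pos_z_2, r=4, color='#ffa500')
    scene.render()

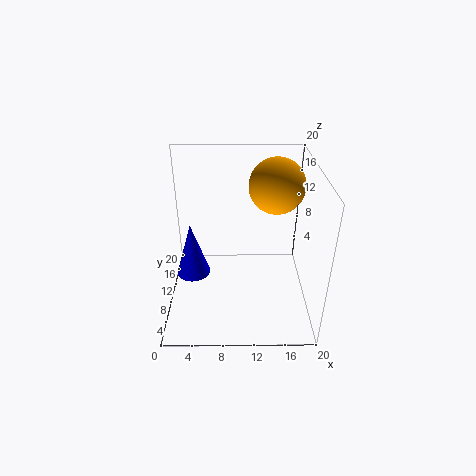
pos_y_1 = 4, pos_z_1 = 9, radius_1 = 2, pos_x_2 = 15.5, pos_y_2 = 14, pos_z_2 = 16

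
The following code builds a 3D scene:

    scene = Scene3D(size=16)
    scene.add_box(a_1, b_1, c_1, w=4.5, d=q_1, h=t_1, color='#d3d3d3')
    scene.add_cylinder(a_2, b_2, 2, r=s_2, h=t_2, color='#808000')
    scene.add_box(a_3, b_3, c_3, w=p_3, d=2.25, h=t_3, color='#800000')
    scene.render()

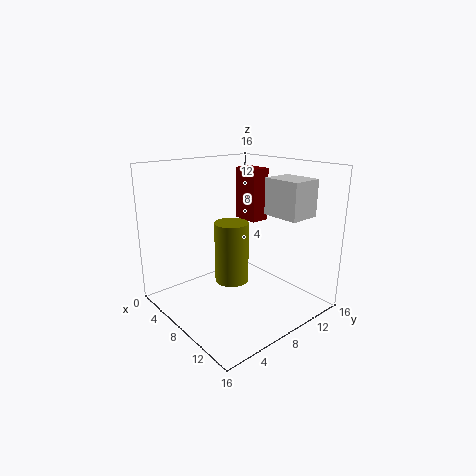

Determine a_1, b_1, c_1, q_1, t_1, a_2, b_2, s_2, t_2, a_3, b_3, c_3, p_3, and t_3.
a_1 = 8; b_1 = 12; c_1 = 10; q_1 = 3.75; t_1 = 4.25; a_2 = 6.25; b_2 = 8.5; s_2 = 2; t_2 = 7.25; a_3 = 3.5; b_3 = 11.5; c_3 = 8.75; p_3 = 3.25; t_3 = 6.25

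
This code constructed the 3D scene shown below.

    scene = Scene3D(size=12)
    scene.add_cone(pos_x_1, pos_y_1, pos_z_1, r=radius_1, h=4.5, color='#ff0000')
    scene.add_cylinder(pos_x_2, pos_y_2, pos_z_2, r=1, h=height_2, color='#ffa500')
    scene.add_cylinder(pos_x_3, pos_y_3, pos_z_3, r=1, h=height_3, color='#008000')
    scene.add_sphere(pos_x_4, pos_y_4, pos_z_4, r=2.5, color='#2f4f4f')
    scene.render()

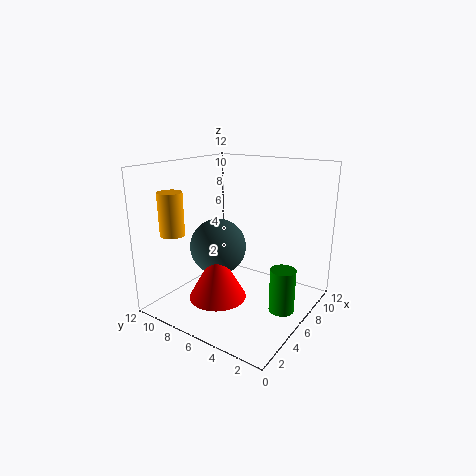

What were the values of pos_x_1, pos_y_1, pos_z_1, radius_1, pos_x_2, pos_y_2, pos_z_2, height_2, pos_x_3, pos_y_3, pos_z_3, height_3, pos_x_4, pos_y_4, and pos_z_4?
pos_x_1 = 5
pos_y_1 = 7.5
pos_z_1 = 0.5
radius_1 = 2.5
pos_x_2 = 2.5
pos_y_2 = 10
pos_z_2 = 6.5
height_2 = 3.5
pos_x_3 = 5.5
pos_y_3 = 1.5
pos_z_3 = 1
height_3 = 3.5
pos_x_4 = 6.5
pos_y_4 = 8.5
pos_z_4 = 4.5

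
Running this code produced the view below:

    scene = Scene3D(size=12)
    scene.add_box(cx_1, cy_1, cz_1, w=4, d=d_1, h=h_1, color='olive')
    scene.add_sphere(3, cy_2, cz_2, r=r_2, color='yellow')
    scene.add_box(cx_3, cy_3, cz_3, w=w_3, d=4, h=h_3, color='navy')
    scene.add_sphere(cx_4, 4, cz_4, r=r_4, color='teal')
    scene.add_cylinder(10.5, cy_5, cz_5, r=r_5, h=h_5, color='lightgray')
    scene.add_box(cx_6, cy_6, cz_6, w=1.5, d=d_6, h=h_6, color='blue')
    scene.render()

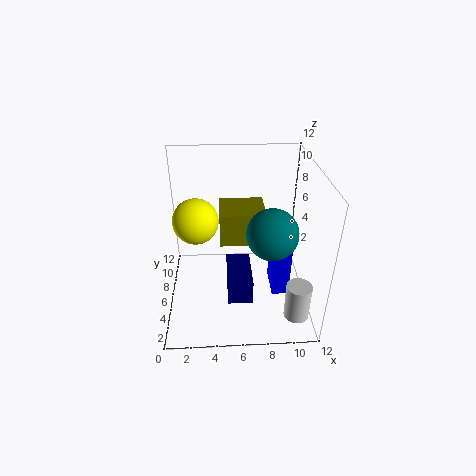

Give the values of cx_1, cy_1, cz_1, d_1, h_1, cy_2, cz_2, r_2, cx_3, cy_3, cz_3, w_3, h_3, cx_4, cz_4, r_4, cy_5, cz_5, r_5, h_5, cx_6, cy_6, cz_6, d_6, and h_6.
cx_1 = 4.5; cy_1 = 7; cz_1 = 4.5; d_1 = 3.5; h_1 = 3; cy_2 = 2; cz_2 = 10; r_2 = 1.5; cx_3 = 5; cy_3 = 2.5; cz_3 = 2; w_3 = 2; h_3 = 2; cx_4 = 8.5; cz_4 = 7.5; r_4 = 2; cy_5 = 2; cz_5 = 1; r_5 = 1; h_5 = 3; cx_6 = 9; cy_6 = 5; cz_6 = 0.5; d_6 = 3; h_6 = 4.5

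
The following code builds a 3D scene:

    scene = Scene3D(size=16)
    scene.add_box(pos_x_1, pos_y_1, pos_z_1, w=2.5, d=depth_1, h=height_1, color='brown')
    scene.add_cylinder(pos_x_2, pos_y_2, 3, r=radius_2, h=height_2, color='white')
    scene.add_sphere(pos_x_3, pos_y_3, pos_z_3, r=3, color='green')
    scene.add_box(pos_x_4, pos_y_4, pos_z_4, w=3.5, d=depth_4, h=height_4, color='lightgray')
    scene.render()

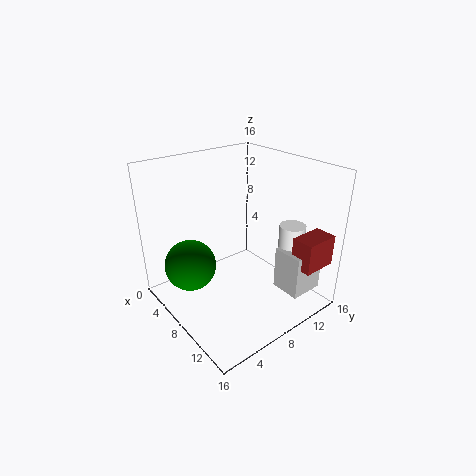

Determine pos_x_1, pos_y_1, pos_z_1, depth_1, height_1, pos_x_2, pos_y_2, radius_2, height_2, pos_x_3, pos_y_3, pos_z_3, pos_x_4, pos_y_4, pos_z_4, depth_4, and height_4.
pos_x_1 = 12.5
pos_y_1 = 12
pos_z_1 = 5
depth_1 = 4
height_1 = 3.5
pos_x_2 = 11
pos_y_2 = 13.5
radius_2 = 1.5
height_2 = 6
pos_x_3 = 4
pos_y_3 = 4
pos_z_3 = 4
pos_x_4 = 10.5
pos_y_4 = 11.5
pos_z_4 = 1.5
depth_4 = 4
height_4 = 5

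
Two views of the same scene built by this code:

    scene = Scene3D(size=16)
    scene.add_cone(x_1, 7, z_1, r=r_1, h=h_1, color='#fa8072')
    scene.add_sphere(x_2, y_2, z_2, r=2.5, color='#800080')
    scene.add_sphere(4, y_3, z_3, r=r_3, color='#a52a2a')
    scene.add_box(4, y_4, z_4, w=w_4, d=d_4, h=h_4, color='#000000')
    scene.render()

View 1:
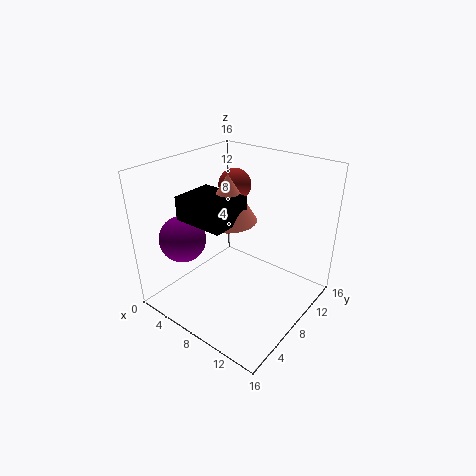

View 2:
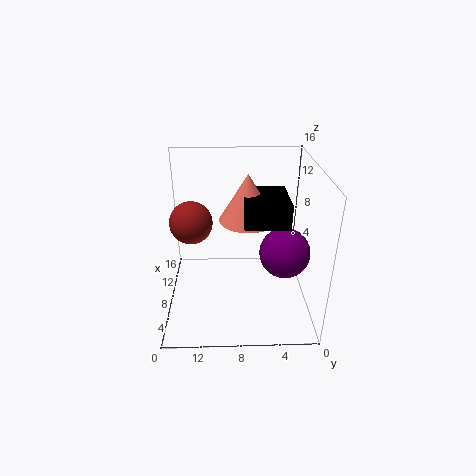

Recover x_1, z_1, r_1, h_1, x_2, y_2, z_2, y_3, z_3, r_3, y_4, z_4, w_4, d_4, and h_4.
x_1 = 7.5; z_1 = 10.5; r_1 = 3; h_1 = 5; x_2 = 4; y_2 = 3.5; z_2 = 8.5; y_3 = 12.5; z_3 = 12; r_3 = 2; y_4 = 3; z_4 = 11; w_4 = 5.5; d_4 = 4.5; h_4 = 2.5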